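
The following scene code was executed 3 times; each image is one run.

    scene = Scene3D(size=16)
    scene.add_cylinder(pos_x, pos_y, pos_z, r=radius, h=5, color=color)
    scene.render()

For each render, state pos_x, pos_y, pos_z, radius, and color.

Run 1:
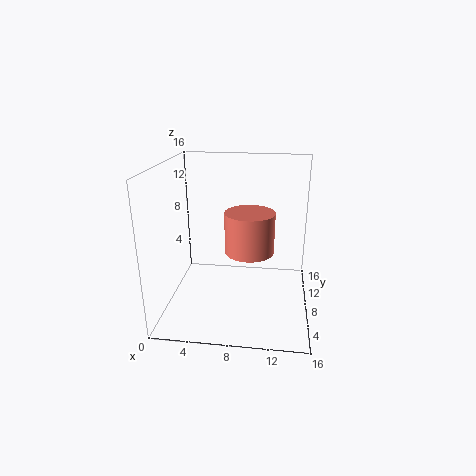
pos_x = 9
pos_y = 11
pos_z = 5
radius = 3
color = 'salmon'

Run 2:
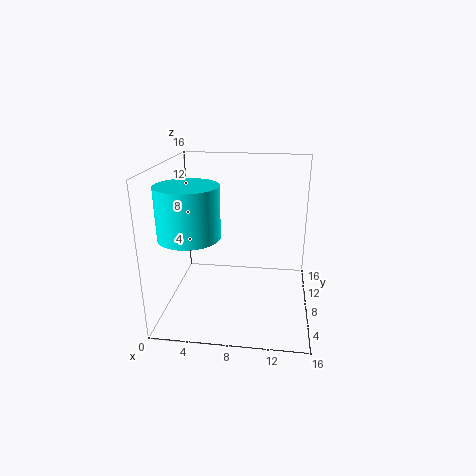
pos_x = 4
pos_y = 3
pos_z = 10
radius = 3
color = 'cyan'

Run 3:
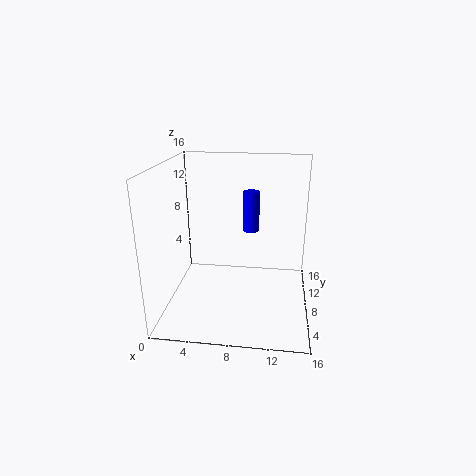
pos_x = 9
pos_y = 13
pos_z = 7
radius = 1
color = 'blue'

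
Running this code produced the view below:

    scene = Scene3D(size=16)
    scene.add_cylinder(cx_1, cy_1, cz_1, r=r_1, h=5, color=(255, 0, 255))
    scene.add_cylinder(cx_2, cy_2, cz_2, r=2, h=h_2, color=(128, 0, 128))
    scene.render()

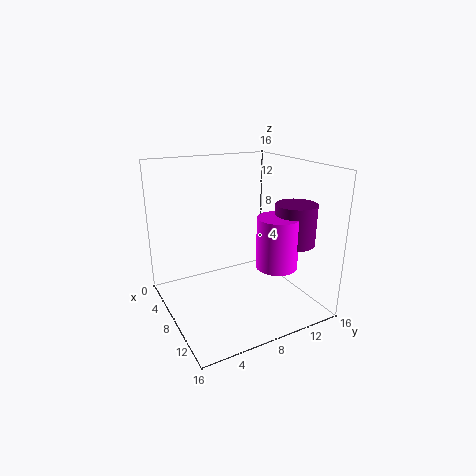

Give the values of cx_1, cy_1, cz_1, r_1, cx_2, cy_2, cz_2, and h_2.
cx_1 = 14, cy_1 = 9, cz_1 = 7, r_1 = 2, cx_2 = 14, cy_2 = 11, cz_2 = 9, h_2 = 4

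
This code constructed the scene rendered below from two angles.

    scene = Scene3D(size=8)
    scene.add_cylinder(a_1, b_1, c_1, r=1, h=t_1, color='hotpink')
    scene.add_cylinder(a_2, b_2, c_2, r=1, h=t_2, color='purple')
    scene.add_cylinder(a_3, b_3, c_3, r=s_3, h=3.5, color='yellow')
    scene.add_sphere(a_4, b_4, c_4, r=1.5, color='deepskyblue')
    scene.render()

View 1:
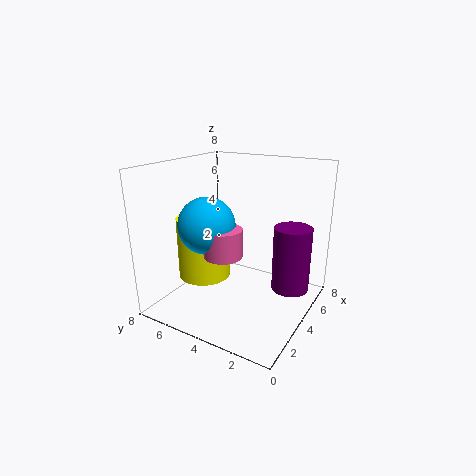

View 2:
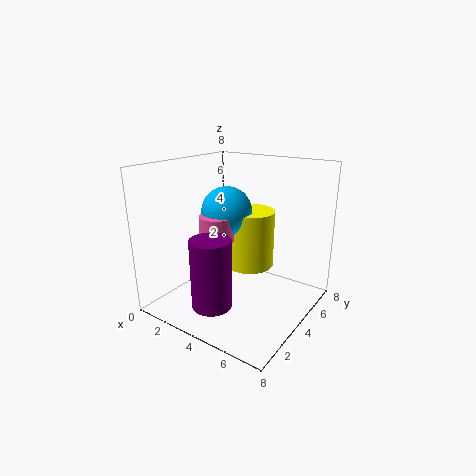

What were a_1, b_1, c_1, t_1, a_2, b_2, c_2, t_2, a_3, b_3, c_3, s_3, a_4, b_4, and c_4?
a_1 = 2.5, b_1 = 4, c_1 = 3.5, t_1 = 1.5, a_2 = 4.5, b_2 = 1, c_2 = 1.5, t_2 = 3.5, a_3 = 3.5, b_3 = 6, c_3 = 1.5, s_3 = 1.5, a_4 = 2.5, b_4 = 5, c_4 = 5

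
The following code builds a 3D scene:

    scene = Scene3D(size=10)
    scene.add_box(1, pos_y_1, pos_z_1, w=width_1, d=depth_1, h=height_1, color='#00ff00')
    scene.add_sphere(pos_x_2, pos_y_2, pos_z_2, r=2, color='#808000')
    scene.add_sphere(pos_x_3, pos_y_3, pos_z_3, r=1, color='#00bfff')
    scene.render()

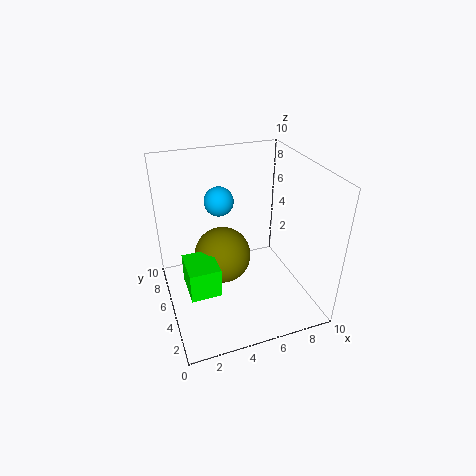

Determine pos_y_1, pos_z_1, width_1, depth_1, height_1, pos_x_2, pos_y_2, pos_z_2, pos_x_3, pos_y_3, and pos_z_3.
pos_y_1 = 2.5, pos_z_1 = 2.5, width_1 = 2, depth_1 = 2.5, height_1 = 2, pos_x_2 = 4, pos_y_2 = 5.5, pos_z_2 = 3.5, pos_x_3 = 4, pos_y_3 = 6, pos_z_3 = 7.5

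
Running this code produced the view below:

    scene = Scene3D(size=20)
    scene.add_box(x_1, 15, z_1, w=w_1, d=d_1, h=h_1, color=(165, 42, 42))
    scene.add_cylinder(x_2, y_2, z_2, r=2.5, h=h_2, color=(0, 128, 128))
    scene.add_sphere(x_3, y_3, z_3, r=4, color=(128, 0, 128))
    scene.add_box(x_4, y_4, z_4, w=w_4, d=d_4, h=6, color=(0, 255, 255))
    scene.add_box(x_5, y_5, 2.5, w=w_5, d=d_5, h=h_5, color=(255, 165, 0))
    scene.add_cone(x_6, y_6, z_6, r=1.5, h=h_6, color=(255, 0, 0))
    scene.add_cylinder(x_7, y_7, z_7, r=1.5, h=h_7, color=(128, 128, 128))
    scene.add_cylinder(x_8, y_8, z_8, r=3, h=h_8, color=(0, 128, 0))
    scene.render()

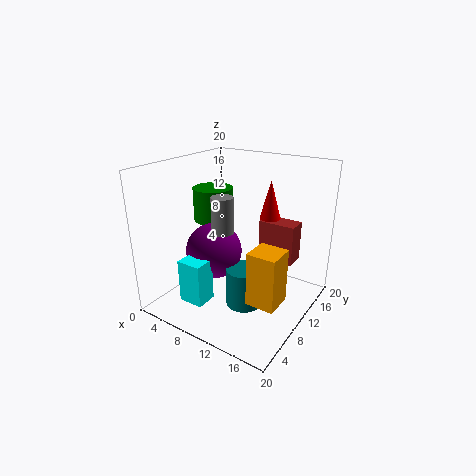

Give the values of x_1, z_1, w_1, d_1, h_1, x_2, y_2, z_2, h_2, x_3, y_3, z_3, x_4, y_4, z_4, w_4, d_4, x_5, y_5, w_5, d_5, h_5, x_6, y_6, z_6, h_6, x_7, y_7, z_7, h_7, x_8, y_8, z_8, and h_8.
x_1 = 10.5
z_1 = 5
w_1 = 5.5
d_1 = 3
h_1 = 6
x_2 = 12
y_2 = 8.5
z_2 = 1
h_2 = 5.5
x_3 = 6.5
y_3 = 9
z_3 = 7.5
x_4 = 5
y_4 = 3
z_4 = 2
w_4 = 3.5
d_4 = 3
x_5 = 13.5
y_5 = 6.5
w_5 = 4
d_5 = 4
h_5 = 7.5
x_6 = 12.5
y_6 = 14.5
z_6 = 12
h_6 = 5.5
x_7 = 8.5
y_7 = 8.5
z_7 = 11
h_7 = 5
x_8 = 3.5
y_8 = 13
z_8 = 10.5
h_8 = 5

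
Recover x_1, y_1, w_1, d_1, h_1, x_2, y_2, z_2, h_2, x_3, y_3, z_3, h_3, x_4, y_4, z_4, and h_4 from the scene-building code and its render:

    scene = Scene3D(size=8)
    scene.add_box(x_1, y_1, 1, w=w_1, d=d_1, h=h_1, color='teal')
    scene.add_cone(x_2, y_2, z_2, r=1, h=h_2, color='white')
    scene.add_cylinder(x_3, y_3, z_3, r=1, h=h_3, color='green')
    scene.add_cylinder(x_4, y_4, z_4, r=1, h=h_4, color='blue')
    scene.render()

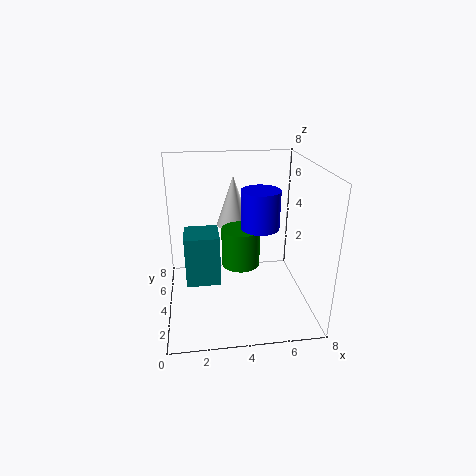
x_1 = 1, y_1 = 4, w_1 = 2, d_1 = 2, h_1 = 3, x_2 = 4, y_2 = 6, z_2 = 4, h_2 = 3, x_3 = 4, y_3 = 3, z_3 = 3, h_3 = 2, x_4 = 5, y_4 = 3, z_4 = 5, h_4 = 2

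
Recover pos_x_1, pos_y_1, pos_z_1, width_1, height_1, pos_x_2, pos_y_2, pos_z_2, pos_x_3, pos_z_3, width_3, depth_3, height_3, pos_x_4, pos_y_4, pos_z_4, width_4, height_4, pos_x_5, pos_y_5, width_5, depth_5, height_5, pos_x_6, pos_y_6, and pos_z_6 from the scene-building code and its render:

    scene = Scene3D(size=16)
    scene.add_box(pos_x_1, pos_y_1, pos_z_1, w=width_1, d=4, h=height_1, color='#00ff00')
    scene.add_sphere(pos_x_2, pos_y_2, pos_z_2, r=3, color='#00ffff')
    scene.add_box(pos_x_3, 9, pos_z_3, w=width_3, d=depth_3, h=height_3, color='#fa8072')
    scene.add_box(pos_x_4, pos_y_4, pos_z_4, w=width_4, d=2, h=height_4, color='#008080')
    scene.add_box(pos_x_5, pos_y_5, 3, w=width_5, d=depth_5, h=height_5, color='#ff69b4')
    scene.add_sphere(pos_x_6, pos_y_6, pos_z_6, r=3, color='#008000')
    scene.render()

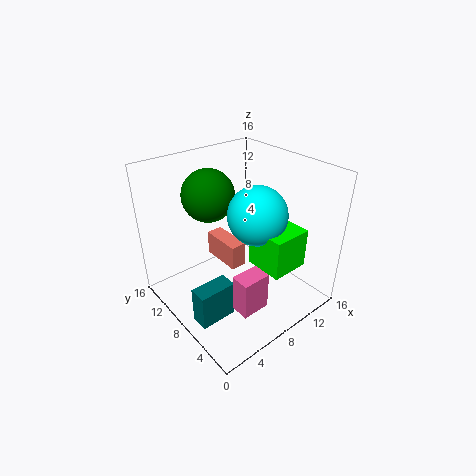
pos_x_1 = 7; pos_y_1 = 1; pos_z_1 = 7; width_1 = 4; height_1 = 4; pos_x_2 = 8; pos_y_2 = 5; pos_z_2 = 12; pos_x_3 = 8; pos_z_3 = 3; width_3 = 2; depth_3 = 5; height_3 = 3; pos_x_4 = 1; pos_y_4 = 5; pos_z_4 = 1; width_4 = 4; height_4 = 4; pos_x_5 = 4; pos_y_5 = 2; width_5 = 3; depth_5 = 2; height_5 = 4; pos_x_6 = 7; pos_y_6 = 12; pos_z_6 = 12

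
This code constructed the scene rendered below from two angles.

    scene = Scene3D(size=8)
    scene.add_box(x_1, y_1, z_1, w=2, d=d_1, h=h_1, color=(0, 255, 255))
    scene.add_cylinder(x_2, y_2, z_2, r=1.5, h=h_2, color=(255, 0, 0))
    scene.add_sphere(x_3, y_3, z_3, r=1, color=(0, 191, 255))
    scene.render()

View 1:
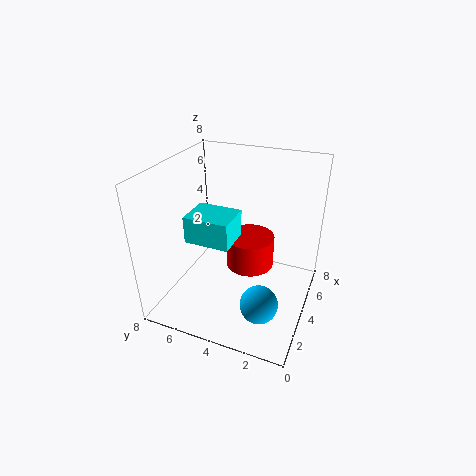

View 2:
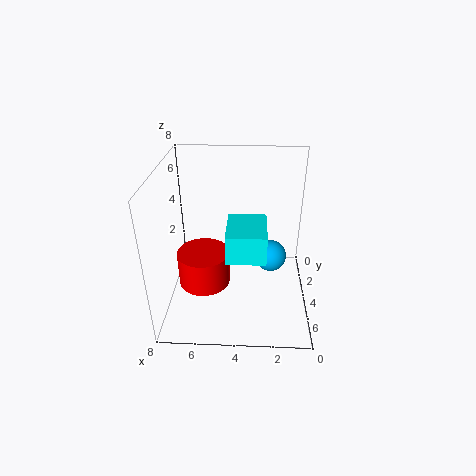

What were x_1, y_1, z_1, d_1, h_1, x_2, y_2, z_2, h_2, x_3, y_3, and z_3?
x_1 = 2.5, y_1 = 4, z_1 = 4, d_1 = 2.5, h_1 = 1.5, x_2 = 6, y_2 = 4, z_2 = 1, h_2 = 2, x_3 = 2, y_3 = 2, z_3 = 1.5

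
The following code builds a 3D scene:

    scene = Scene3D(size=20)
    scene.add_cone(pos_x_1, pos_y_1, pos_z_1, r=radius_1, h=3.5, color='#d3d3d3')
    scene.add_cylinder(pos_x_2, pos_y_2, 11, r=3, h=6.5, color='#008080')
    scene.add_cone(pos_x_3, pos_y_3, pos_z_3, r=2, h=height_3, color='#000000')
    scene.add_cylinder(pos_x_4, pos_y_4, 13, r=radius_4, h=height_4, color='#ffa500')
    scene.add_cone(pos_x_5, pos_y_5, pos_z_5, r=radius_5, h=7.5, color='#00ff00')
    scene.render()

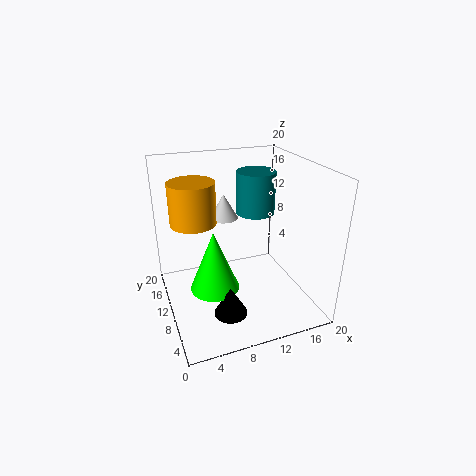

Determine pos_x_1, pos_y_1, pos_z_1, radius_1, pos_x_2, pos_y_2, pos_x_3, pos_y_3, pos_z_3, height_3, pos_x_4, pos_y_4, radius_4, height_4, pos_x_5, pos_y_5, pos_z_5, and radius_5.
pos_x_1 = 9, pos_y_1 = 13, pos_z_1 = 12, radius_1 = 2, pos_x_2 = 15, pos_y_2 = 15.5, pos_x_3 = 6, pos_y_3 = 2, pos_z_3 = 4.5, height_3 = 3.5, pos_x_4 = 4, pos_y_4 = 10.5, radius_4 = 3, height_4 = 5.5, pos_x_5 = 5, pos_y_5 = 5, pos_z_5 = 6.5, radius_5 = 3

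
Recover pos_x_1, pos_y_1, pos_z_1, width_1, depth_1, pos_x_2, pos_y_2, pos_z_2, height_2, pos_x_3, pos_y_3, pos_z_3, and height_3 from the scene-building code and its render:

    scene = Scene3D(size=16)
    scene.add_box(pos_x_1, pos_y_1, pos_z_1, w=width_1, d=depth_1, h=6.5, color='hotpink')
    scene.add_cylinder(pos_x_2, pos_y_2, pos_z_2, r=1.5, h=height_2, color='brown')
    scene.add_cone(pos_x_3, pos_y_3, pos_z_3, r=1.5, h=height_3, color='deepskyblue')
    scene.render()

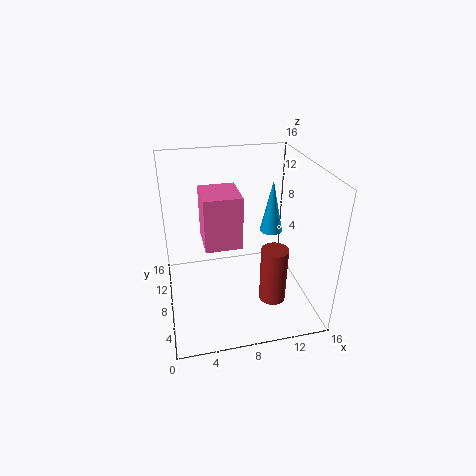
pos_x_1 = 4.5
pos_y_1 = 9.5
pos_z_1 = 5.5
width_1 = 4.5
depth_1 = 5
pos_x_2 = 11.5
pos_y_2 = 5.5
pos_z_2 = 1
height_2 = 6.5
pos_x_3 = 14
pos_y_3 = 14
pos_z_3 = 5
height_3 = 7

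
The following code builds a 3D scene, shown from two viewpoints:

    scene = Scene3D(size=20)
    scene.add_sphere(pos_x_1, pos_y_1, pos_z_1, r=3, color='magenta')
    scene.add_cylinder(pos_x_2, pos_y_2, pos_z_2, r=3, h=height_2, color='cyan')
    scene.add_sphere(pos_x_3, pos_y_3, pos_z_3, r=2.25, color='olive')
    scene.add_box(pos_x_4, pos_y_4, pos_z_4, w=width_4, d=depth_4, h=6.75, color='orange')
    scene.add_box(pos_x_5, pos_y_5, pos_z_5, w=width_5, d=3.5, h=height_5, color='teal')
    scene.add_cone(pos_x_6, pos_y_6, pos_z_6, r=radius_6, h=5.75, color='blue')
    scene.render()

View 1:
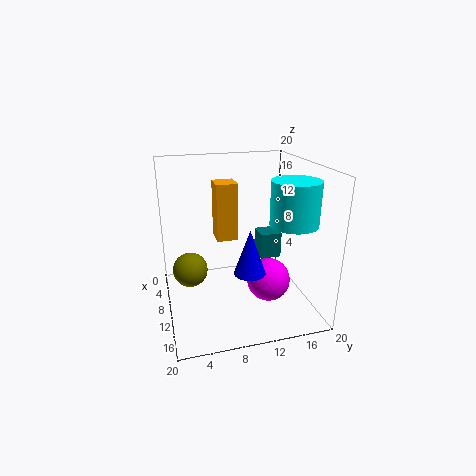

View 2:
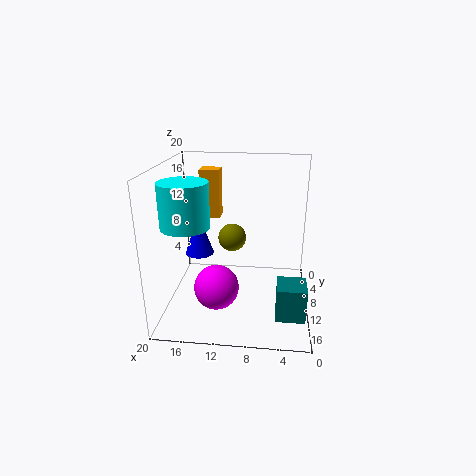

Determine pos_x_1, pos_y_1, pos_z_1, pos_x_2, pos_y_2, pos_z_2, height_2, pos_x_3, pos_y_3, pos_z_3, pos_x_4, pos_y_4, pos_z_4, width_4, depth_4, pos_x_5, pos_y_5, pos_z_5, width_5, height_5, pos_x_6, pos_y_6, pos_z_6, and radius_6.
pos_x_1 = 12.5
pos_y_1 = 13.75
pos_z_1 = 4.25
pos_x_2 = 15.75
pos_y_2 = 15.5
pos_z_2 = 13.5
height_2 = 5.5
pos_x_3 = 11.75
pos_y_3 = 3
pos_z_3 = 7
pos_x_4 = 12.75
pos_y_4 = 6
pos_z_4 = 12.25
width_4 = 2.75
depth_4 = 2.5
pos_x_5 = 1
pos_y_5 = 15.5
pos_z_5 = 3.25
width_5 = 3.5
height_5 = 4.25
pos_x_6 = 15.5
pos_y_6 = 10
pos_z_6 = 7.5
radius_6 = 2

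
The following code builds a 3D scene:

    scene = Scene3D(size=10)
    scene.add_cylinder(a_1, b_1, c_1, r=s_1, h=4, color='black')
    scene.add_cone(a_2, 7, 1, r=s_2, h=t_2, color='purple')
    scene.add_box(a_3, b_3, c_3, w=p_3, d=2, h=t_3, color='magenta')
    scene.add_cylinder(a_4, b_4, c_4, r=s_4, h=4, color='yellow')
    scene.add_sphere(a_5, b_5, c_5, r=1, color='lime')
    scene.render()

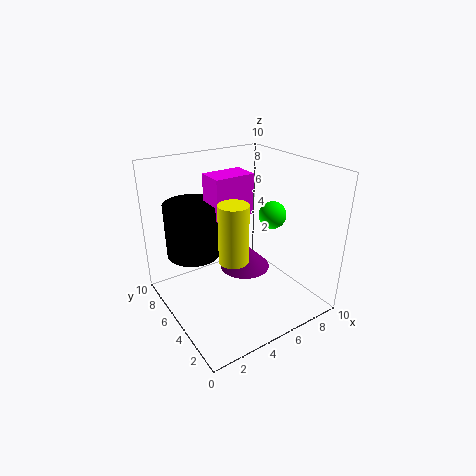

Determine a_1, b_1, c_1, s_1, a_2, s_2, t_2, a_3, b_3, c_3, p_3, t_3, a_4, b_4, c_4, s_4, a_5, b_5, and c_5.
a_1 = 3, b_1 = 8, c_1 = 3, s_1 = 2, a_2 = 7, s_2 = 2, t_2 = 2, a_3 = 4, b_3 = 6, c_3 = 6, p_3 = 3, t_3 = 3, a_4 = 4, b_4 = 4, c_4 = 4, s_4 = 1, a_5 = 8, b_5 = 5, c_5 = 6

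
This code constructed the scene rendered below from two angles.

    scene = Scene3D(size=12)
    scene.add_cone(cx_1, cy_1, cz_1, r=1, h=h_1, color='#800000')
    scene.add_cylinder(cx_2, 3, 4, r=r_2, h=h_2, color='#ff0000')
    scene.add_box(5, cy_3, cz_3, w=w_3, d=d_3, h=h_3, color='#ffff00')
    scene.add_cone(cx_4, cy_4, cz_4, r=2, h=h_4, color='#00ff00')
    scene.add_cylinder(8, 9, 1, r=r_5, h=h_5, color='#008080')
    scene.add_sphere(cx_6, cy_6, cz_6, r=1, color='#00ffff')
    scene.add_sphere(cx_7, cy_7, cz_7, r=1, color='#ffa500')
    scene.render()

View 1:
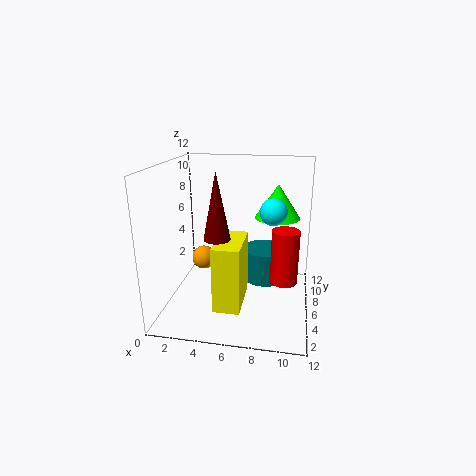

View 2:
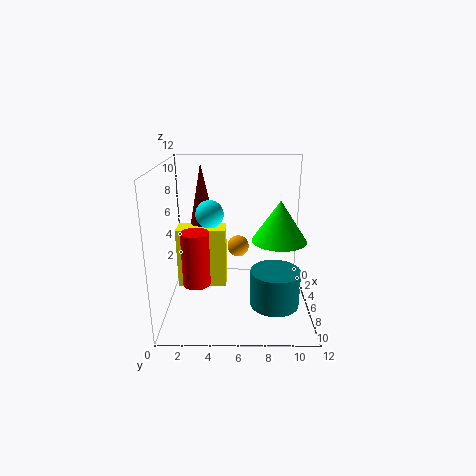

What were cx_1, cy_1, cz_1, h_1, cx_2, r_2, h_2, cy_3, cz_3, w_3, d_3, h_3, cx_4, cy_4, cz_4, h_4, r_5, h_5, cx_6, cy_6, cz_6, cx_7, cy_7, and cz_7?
cx_1 = 5, cy_1 = 3, cz_1 = 7, h_1 = 5, cx_2 = 10, r_2 = 1, h_2 = 4, cy_3 = 1, cz_3 = 2, w_3 = 2, d_3 = 4, h_3 = 5, cx_4 = 9, cy_4 = 9, cz_4 = 7, h_4 = 3, r_5 = 2, h_5 = 3, cx_6 = 9, cy_6 = 4, cz_6 = 9, cx_7 = 3, cy_7 = 6, cz_7 = 4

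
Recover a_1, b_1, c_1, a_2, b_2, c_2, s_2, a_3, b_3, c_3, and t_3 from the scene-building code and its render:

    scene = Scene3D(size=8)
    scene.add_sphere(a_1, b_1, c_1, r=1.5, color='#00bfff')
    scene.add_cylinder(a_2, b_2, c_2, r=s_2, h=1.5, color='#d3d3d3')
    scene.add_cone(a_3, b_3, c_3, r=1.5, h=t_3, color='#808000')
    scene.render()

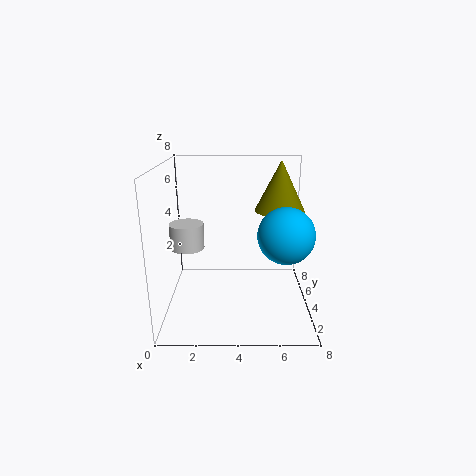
a_1 = 6.5; b_1 = 3; c_1 = 4.5; a_2 = 1; b_2 = 5; c_2 = 3; s_2 = 1; a_3 = 6.5; b_3 = 6; c_3 = 5; t_3 = 3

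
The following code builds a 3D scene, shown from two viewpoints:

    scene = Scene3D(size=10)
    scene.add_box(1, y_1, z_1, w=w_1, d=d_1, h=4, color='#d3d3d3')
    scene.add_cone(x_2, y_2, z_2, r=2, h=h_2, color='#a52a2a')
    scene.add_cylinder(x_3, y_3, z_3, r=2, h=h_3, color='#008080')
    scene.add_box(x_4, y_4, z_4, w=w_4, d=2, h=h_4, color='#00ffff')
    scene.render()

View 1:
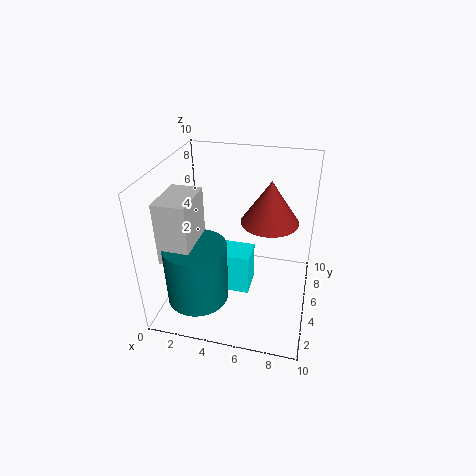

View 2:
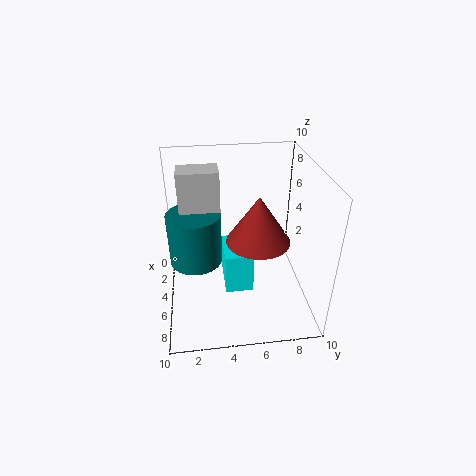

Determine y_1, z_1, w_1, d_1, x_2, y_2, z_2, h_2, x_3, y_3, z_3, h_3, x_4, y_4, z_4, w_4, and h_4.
y_1 = 1
z_1 = 5
w_1 = 2
d_1 = 3
x_2 = 7
y_2 = 6
z_2 = 6
h_2 = 3
x_3 = 3
y_3 = 2
z_3 = 2
h_3 = 4
x_4 = 3
y_4 = 4
z_4 = 1
w_4 = 3
h_4 = 3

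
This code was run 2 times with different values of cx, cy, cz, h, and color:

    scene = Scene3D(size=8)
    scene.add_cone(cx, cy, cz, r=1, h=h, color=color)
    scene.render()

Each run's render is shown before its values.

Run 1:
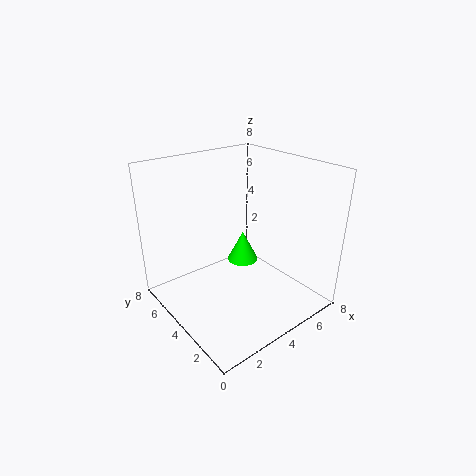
cx = 6
cy = 6
cz = 1
h = 2
color = 'lime'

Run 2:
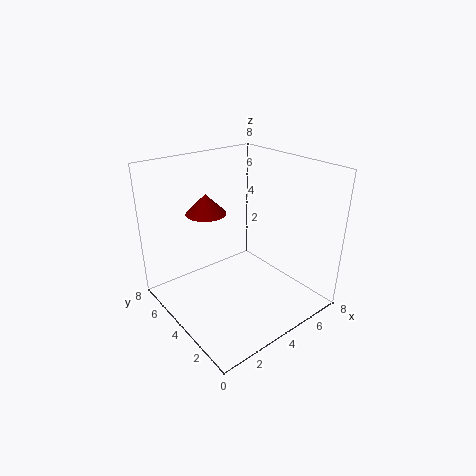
cx = 2
cy = 4
cz = 6
h = 1
color = 'maroon'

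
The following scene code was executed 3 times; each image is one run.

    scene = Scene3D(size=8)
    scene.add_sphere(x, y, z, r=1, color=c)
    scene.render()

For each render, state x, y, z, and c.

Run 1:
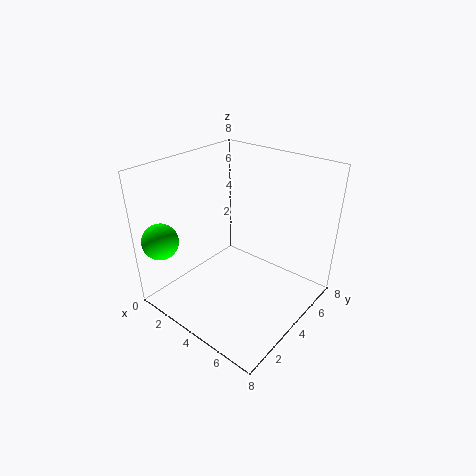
x = 1, y = 1, z = 4, c = 'lime'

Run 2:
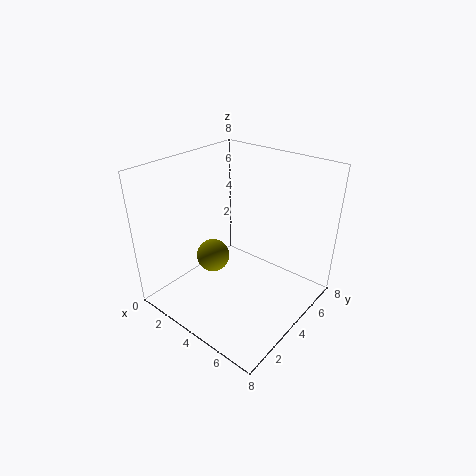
x = 2, y = 4, z = 2, c = 'olive'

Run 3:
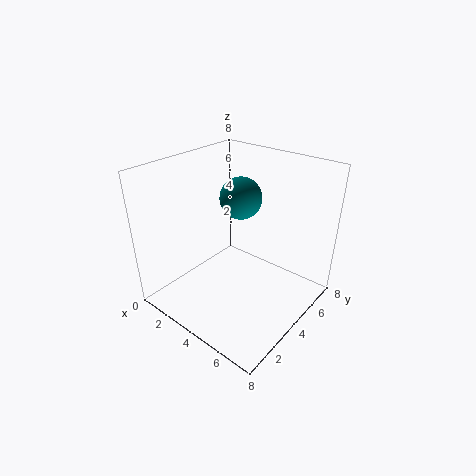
x = 5, y = 3, z = 7, c = 'teal'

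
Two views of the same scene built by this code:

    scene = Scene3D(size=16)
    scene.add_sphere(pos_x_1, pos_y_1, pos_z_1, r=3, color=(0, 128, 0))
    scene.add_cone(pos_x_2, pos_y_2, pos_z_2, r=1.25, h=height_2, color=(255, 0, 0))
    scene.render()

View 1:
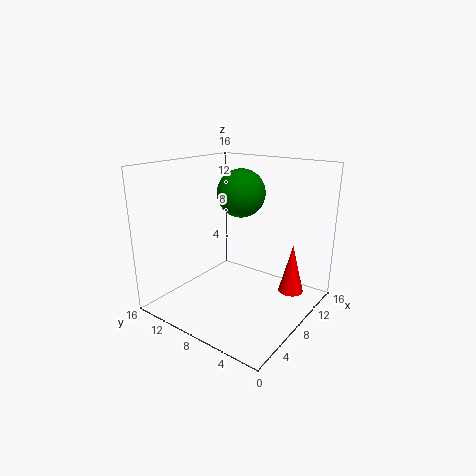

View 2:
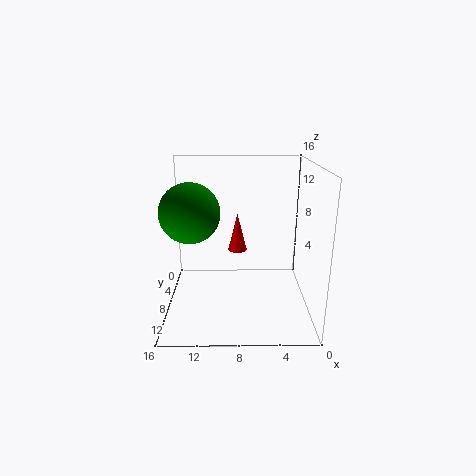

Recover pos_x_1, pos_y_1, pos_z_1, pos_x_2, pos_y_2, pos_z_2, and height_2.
pos_x_1 = 12.75; pos_y_1 = 11; pos_z_1 = 11.75; pos_x_2 = 8; pos_y_2 = 1.25; pos_z_2 = 3.75; height_2 = 5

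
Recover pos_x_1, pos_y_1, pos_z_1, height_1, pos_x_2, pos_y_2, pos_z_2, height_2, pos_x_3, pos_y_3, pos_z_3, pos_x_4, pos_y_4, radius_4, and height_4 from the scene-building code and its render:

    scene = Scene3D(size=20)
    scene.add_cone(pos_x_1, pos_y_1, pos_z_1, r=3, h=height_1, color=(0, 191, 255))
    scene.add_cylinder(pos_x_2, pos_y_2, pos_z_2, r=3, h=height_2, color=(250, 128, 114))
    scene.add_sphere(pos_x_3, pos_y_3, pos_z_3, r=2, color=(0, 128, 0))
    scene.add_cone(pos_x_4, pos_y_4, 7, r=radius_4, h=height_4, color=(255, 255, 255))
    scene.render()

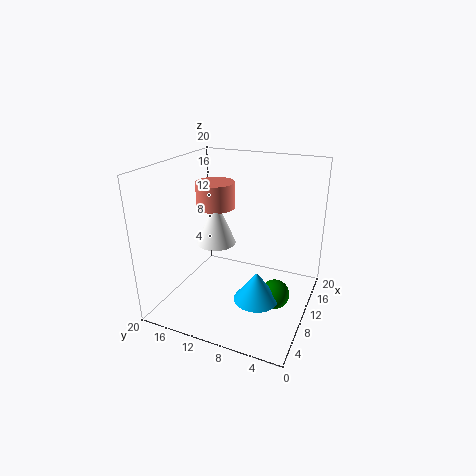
pos_x_1 = 7
pos_y_1 = 6
pos_z_1 = 3
height_1 = 4
pos_x_2 = 15
pos_y_2 = 16
pos_z_2 = 12
height_2 = 4
pos_x_3 = 9
pos_y_3 = 4
pos_z_3 = 3
pos_x_4 = 13
pos_y_4 = 15
radius_4 = 3
height_4 = 7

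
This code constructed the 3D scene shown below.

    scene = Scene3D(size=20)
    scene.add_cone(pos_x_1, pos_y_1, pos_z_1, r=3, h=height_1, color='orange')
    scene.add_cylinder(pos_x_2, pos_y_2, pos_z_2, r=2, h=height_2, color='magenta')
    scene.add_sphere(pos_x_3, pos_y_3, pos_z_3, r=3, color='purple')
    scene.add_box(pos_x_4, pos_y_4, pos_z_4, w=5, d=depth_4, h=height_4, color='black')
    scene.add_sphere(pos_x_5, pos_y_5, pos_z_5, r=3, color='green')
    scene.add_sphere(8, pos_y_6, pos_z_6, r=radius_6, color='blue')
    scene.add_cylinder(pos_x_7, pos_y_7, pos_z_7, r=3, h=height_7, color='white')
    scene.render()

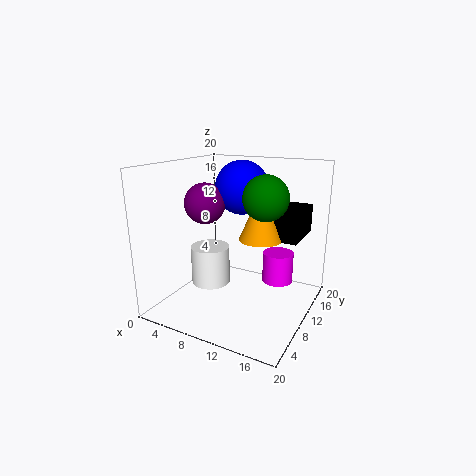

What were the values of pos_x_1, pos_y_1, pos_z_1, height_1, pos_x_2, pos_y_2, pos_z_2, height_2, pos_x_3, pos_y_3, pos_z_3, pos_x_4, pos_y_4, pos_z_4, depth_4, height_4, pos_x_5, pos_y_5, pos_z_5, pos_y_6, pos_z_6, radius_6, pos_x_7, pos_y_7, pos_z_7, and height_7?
pos_x_1 = 13
pos_y_1 = 11
pos_z_1 = 10
height_1 = 7
pos_x_2 = 16
pos_y_2 = 10
pos_z_2 = 5
height_2 = 4
pos_x_3 = 4
pos_y_3 = 11
pos_z_3 = 14
pos_x_4 = 13
pos_y_4 = 11
pos_z_4 = 10
depth_4 = 7
height_4 = 4
pos_x_5 = 14
pos_y_5 = 10
pos_z_5 = 16
pos_y_6 = 15
pos_z_6 = 16
radius_6 = 4
pos_x_7 = 4
pos_y_7 = 12
pos_z_7 = 1
height_7 = 6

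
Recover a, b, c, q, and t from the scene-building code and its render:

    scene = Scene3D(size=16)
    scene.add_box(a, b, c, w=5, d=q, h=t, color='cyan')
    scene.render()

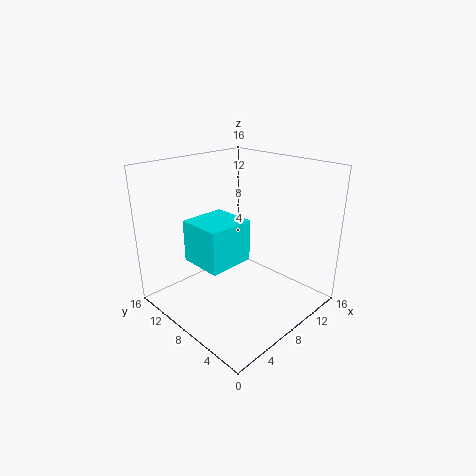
a = 2.75
b = 6
c = 6.25
q = 4.75
t = 4.5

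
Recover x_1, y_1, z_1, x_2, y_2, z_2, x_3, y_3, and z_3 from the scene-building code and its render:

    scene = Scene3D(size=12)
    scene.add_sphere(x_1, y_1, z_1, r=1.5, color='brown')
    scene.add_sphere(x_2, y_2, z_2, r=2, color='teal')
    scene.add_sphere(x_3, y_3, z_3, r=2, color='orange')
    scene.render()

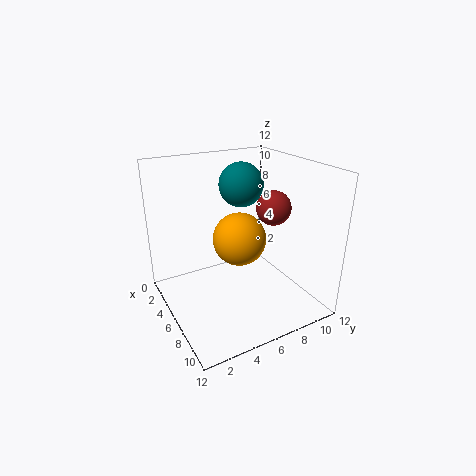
x_1 = 6, y_1 = 9.5, z_1 = 8, x_2 = 3, y_2 = 8, z_2 = 9.5, x_3 = 8, y_3 = 5, z_3 = 7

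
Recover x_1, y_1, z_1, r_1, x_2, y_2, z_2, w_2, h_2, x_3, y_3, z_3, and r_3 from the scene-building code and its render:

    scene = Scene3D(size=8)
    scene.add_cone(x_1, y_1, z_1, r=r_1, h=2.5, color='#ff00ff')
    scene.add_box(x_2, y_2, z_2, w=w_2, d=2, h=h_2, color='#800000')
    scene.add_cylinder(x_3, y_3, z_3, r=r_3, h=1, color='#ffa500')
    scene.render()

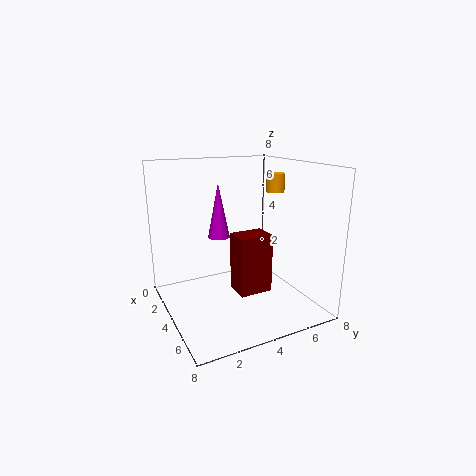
x_1 = 6, y_1 = 2, z_1 = 5, r_1 = 0.5, x_2 = 3, y_2 = 4, z_2 = 0.5, w_2 = 1.5, h_2 = 3.5, x_3 = 4.5, y_3 = 6, z_3 = 6.5, r_3 = 0.5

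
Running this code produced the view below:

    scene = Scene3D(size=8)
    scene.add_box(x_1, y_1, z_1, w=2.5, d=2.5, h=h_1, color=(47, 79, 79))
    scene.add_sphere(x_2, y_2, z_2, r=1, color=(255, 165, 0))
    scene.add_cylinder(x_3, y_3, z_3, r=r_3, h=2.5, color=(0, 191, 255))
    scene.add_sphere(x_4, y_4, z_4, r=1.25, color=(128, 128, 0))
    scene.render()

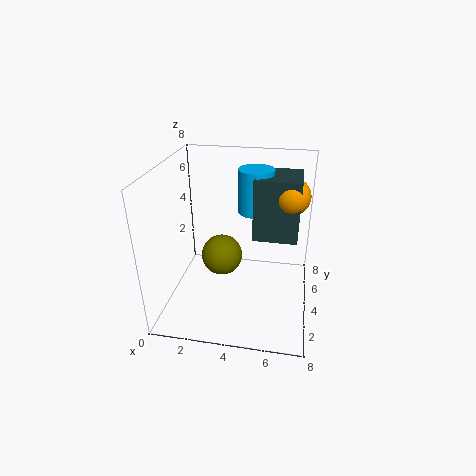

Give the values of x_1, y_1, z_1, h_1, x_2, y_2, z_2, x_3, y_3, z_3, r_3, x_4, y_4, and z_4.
x_1 = 4.75, y_1 = 4.25, z_1 = 3.75, h_1 = 3.5, x_2 = 6.75, y_2 = 5, z_2 = 6.25, x_3 = 4.75, y_3 = 5.5, z_3 = 5, r_3 = 1, x_4 = 2.75, y_4 = 5.25, z_4 = 2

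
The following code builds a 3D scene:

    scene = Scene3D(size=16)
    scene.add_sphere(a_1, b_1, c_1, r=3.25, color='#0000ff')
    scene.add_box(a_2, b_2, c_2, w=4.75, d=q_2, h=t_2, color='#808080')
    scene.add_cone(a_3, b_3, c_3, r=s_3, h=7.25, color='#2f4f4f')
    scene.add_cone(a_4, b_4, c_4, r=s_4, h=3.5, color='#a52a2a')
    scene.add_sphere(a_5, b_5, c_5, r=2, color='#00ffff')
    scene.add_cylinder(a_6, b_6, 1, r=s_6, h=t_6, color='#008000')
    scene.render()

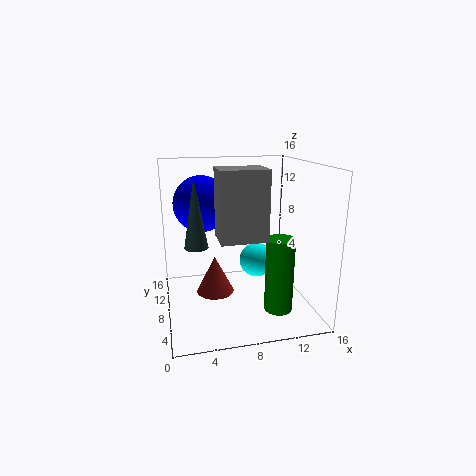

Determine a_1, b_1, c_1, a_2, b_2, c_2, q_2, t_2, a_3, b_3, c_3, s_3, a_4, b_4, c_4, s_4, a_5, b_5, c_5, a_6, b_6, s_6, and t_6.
a_1 = 4.5; b_1 = 11.5; c_1 = 11.25; a_2 = 5.25; b_2 = 3.25; c_2 = 9; q_2 = 3.5; t_2 = 7; a_3 = 3.25; b_3 = 6.75; c_3 = 7.75; s_3 = 1.25; a_4 = 4.5; b_4 = 2.75; c_4 = 4.75; s_4 = 1.75; a_5 = 10.5; b_5 = 9; c_5 = 4.75; a_6 = 11.5; b_6 = 4; s_6 = 1.5; t_6 = 8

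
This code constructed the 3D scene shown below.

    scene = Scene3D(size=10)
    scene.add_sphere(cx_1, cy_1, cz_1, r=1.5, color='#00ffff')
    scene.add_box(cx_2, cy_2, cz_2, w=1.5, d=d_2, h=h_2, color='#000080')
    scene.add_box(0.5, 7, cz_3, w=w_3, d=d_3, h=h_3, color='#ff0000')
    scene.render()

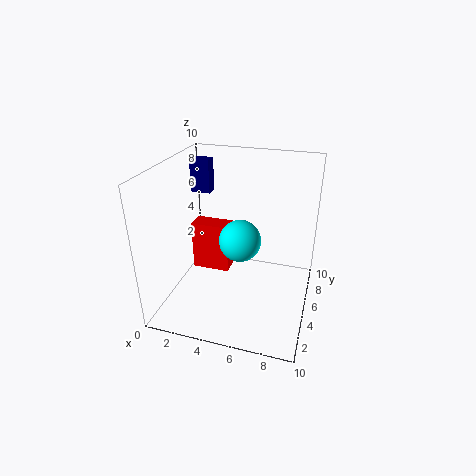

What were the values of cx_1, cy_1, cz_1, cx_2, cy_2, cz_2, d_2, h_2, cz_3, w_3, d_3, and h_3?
cx_1 = 5
cy_1 = 5.5
cz_1 = 4.5
cx_2 = 0.5
cy_2 = 7.5
cz_2 = 7
d_2 = 1
h_2 = 2.5
cz_3 = 0.5
w_3 = 3
d_3 = 1.5
h_3 = 4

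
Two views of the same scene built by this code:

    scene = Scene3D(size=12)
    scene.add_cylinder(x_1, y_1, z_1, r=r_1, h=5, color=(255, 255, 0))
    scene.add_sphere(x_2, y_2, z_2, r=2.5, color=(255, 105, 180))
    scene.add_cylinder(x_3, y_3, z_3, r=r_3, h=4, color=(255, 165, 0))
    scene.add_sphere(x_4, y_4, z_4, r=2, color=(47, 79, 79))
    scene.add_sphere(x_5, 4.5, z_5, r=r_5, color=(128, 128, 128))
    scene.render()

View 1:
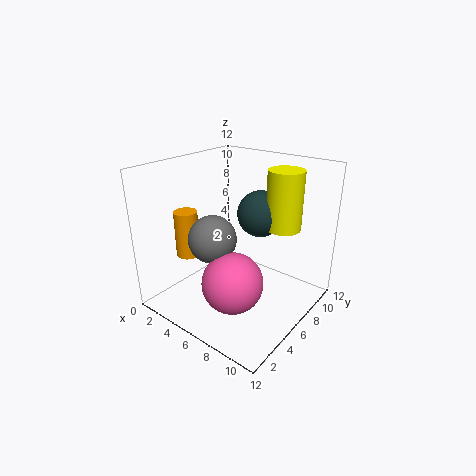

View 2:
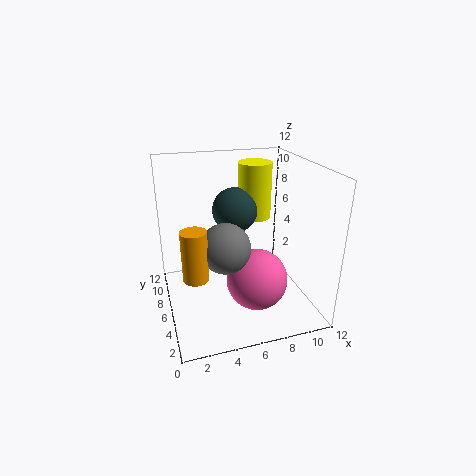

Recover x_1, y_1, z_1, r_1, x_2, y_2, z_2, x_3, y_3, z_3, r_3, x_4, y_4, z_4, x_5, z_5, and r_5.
x_1 = 8.5; y_1 = 9; z_1 = 6.5; r_1 = 1.5; x_2 = 7; y_2 = 4; z_2 = 3; x_3 = 2; y_3 = 4; z_3 = 4; r_3 = 1; x_4 = 6.5; y_4 = 8.5; z_4 = 7.5; x_5 = 4.5; z_5 = 6; r_5 = 2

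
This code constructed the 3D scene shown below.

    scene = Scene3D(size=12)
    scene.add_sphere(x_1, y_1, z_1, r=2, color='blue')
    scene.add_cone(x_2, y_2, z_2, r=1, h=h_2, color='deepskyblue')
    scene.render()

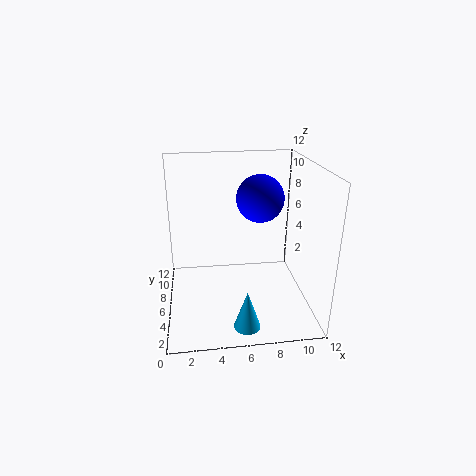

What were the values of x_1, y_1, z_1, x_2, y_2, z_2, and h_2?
x_1 = 8
y_1 = 7
z_1 = 9
x_2 = 6
y_2 = 1
z_2 = 1
h_2 = 3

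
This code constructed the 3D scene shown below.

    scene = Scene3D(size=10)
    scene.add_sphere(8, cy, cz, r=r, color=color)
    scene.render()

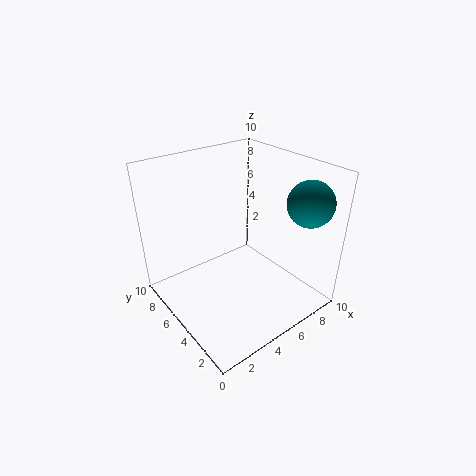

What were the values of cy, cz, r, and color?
cy = 1.5; cz = 8; r = 1.5; color = 'teal'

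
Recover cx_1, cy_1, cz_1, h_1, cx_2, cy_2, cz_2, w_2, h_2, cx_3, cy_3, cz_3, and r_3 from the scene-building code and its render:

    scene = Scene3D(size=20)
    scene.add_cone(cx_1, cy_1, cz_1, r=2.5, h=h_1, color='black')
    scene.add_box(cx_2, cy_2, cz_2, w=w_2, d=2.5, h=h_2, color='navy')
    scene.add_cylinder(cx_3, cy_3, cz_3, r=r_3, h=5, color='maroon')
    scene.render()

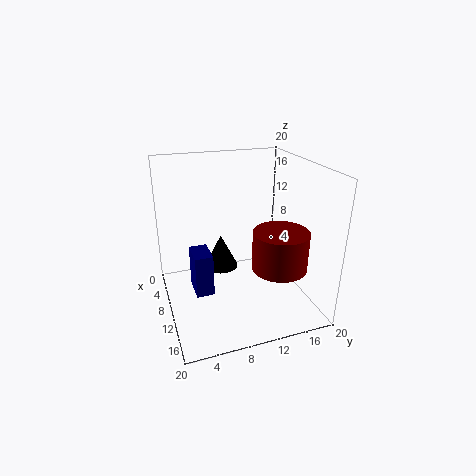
cx_1 = 6.5; cy_1 = 8.5; cz_1 = 4; h_1 = 5; cx_2 = 7.5; cy_2 = 3.5; cz_2 = 2.5; w_2 = 4; h_2 = 6; cx_3 = 16; cy_3 = 13.5; cz_3 = 8; r_3 = 3.5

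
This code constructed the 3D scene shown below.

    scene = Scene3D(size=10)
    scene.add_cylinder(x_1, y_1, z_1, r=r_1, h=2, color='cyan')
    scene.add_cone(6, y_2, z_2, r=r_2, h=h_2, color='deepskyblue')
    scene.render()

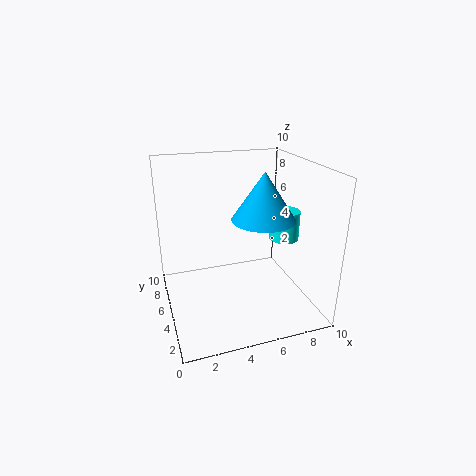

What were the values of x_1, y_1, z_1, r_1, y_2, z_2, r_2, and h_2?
x_1 = 8, y_1 = 4, z_1 = 5, r_1 = 1, y_2 = 3, z_2 = 7, r_2 = 2, h_2 = 3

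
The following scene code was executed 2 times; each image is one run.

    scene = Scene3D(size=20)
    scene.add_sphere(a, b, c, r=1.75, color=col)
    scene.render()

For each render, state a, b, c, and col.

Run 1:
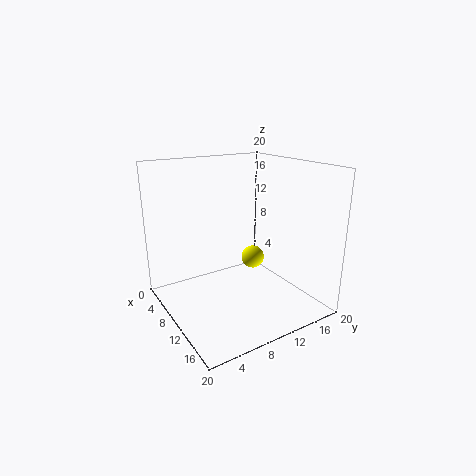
a = 7.25; b = 14.5; c = 5; col = 'yellow'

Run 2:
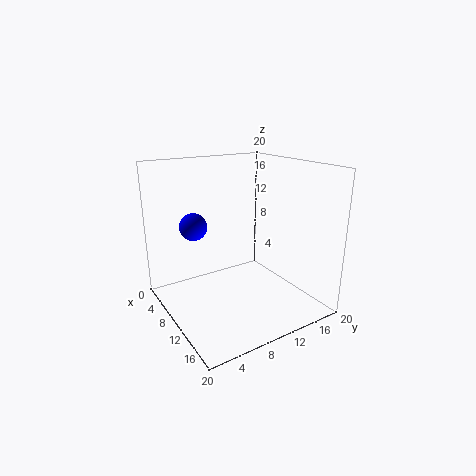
a = 9.75; b = 3.5; c = 12.75; col = 'blue'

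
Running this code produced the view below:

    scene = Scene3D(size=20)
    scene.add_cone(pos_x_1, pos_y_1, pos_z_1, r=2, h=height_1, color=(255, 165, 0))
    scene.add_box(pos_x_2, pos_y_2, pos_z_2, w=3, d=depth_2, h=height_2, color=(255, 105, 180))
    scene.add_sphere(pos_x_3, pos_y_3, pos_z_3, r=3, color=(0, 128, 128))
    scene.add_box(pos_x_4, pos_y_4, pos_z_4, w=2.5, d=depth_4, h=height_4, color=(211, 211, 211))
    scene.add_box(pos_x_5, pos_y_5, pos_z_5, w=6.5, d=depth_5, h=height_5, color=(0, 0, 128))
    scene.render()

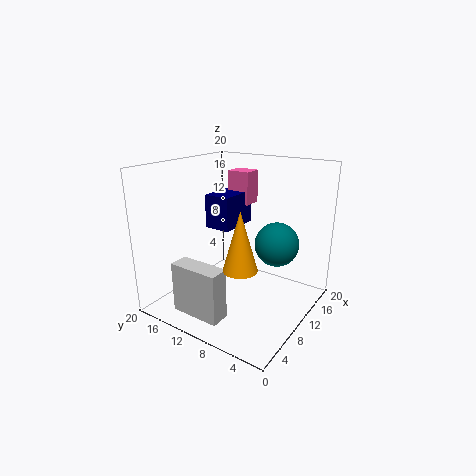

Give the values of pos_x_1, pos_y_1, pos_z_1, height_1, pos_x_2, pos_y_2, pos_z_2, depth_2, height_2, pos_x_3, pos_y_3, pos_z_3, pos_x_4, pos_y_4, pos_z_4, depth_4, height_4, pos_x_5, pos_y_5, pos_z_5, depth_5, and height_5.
pos_x_1 = 3, pos_y_1 = 5, pos_z_1 = 9.5, height_1 = 7, pos_x_2 = 15.5, pos_y_2 = 12, pos_z_2 = 13, depth_2 = 3.5, height_2 = 5, pos_x_3 = 12, pos_y_3 = 5, pos_z_3 = 9.5, pos_x_4 = 0.5, pos_y_4 = 7, pos_z_4 = 2.5, depth_4 = 6.5, height_4 = 6.5, pos_x_5 = 11, pos_y_5 = 12.5, pos_z_5 = 10, depth_5 = 4, height_5 = 5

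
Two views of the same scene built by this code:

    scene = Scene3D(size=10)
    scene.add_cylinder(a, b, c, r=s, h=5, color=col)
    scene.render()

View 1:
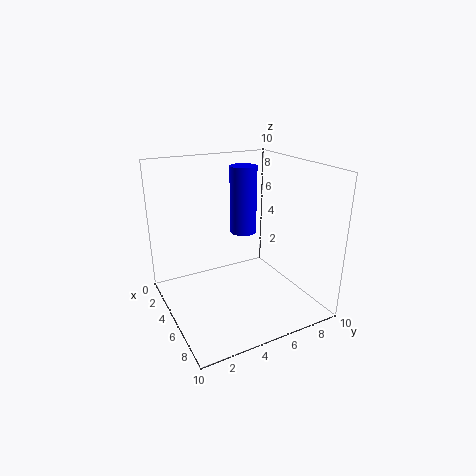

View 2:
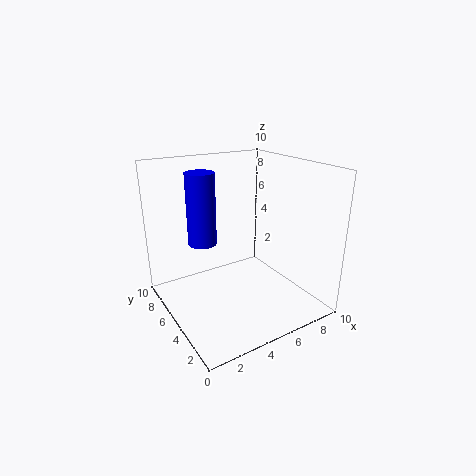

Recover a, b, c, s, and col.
a = 3, b = 6.5, c = 4.5, s = 1, col = 'blue'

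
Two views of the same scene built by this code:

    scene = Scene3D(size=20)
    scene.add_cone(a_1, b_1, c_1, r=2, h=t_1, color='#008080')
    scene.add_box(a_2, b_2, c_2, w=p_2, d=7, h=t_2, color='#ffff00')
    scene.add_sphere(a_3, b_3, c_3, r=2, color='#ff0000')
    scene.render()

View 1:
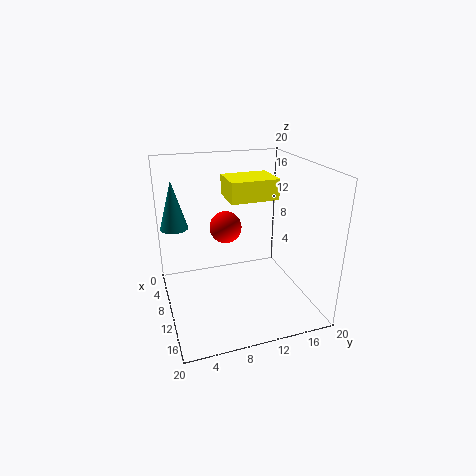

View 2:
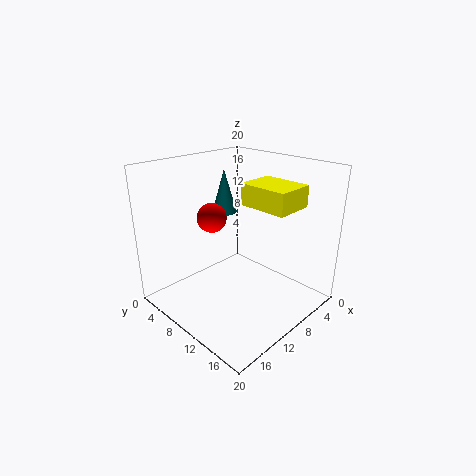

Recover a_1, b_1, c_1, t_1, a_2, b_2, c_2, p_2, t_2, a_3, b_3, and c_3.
a_1 = 5
b_1 = 2
c_1 = 10.5
t_1 = 7
a_2 = 3.5
b_2 = 9.5
c_2 = 14.5
p_2 = 5.5
t_2 = 3
a_3 = 12.5
b_3 = 7.5
c_3 = 13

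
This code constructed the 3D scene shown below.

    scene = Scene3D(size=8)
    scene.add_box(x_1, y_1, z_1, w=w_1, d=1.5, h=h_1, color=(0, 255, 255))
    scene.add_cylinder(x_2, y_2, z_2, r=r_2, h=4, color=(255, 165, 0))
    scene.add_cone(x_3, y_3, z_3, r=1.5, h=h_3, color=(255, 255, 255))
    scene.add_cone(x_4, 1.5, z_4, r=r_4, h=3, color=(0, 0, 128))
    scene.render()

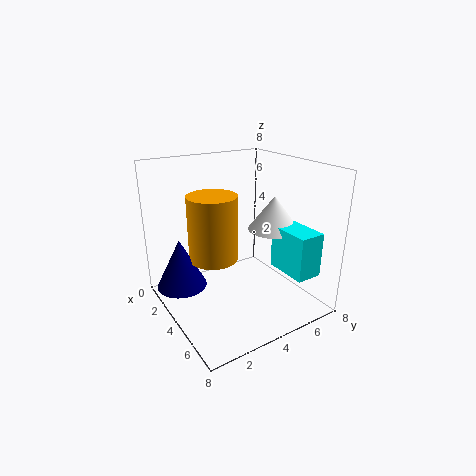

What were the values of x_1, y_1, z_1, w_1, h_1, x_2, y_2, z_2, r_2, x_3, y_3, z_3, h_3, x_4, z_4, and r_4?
x_1 = 4.5, y_1 = 6, z_1 = 2, w_1 = 2.5, h_1 = 2.5, x_2 = 2, y_2 = 3.5, z_2 = 2, r_2 = 1.5, x_3 = 4, y_3 = 6.5, z_3 = 4, h_3 = 2, x_4 = 1.5, z_4 = 0.5, r_4 = 1.5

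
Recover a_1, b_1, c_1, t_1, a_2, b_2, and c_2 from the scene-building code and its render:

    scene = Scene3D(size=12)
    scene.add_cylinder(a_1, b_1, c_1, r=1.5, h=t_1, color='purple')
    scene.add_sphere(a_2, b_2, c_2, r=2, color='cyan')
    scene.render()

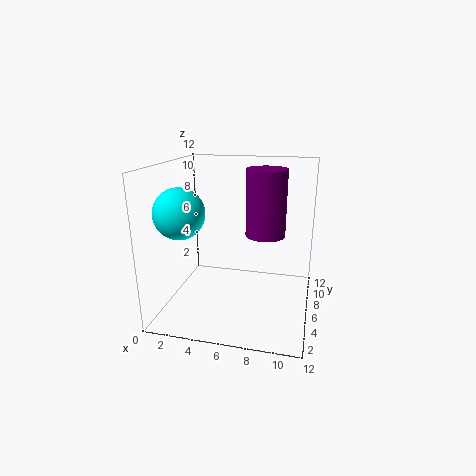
a_1 = 8.5; b_1 = 4.5; c_1 = 7; t_1 = 5; a_2 = 2; b_2 = 3.5; c_2 = 8.5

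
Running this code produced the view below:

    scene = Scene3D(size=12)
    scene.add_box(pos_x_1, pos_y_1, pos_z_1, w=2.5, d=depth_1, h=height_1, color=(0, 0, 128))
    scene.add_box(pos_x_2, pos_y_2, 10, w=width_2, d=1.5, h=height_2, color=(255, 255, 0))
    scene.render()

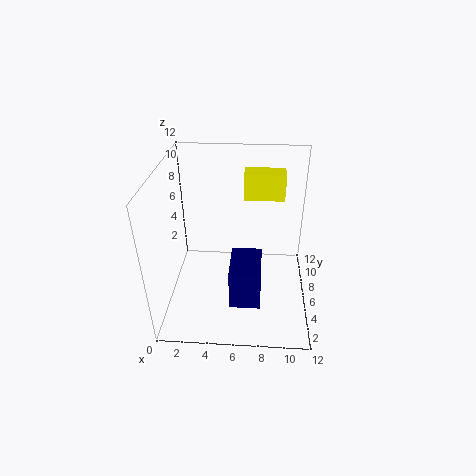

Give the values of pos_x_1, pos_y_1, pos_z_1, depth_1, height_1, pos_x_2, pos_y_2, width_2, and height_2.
pos_x_1 = 5.5
pos_y_1 = 2.5
pos_z_1 = 1.5
depth_1 = 3.5
height_1 = 3.5
pos_x_2 = 6.5
pos_y_2 = 5
width_2 = 3
height_2 = 2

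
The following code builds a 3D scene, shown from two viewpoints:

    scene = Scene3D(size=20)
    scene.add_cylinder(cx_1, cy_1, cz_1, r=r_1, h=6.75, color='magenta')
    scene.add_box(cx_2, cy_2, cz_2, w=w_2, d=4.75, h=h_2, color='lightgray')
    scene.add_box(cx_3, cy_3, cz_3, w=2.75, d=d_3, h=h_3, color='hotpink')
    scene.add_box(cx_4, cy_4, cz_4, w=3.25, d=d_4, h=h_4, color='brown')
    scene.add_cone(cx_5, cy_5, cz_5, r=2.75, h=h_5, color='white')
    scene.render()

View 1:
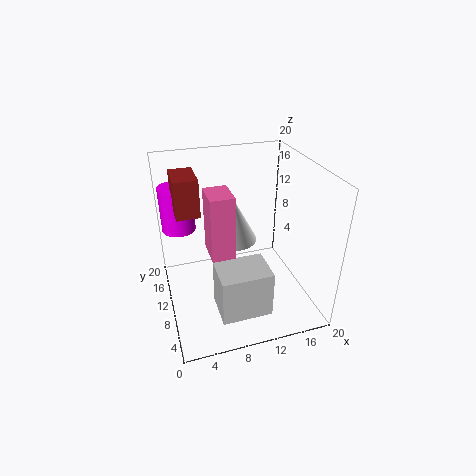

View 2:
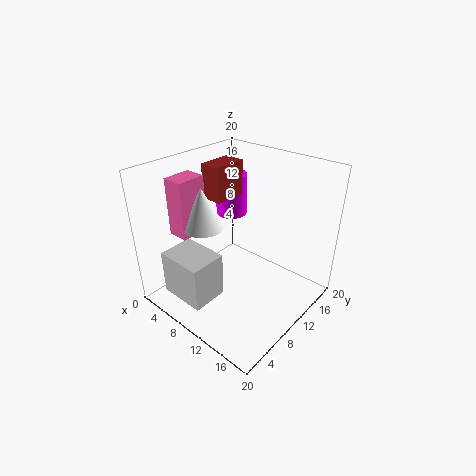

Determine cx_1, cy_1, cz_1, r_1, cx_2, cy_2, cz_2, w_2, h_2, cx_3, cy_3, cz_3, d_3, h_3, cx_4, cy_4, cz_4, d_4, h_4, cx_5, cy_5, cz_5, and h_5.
cx_1 = 2.75; cy_1 = 16.75; cz_1 = 9; r_1 = 2.5; cx_2 = 5.25; cy_2 = 0.5; cz_2 = 4.25; w_2 = 6.25; h_2 = 6; cx_3 = 4.75; cy_3 = 2.75; cz_3 = 12; d_3 = 3.75; h_3 = 7.5; cx_4 = 2; cy_4 = 11.25; cz_4 = 13.25; d_4 = 5.25; h_4 = 5.25; cx_5 = 8; cy_5 = 5.5; cz_5 = 13; h_5 = 5.25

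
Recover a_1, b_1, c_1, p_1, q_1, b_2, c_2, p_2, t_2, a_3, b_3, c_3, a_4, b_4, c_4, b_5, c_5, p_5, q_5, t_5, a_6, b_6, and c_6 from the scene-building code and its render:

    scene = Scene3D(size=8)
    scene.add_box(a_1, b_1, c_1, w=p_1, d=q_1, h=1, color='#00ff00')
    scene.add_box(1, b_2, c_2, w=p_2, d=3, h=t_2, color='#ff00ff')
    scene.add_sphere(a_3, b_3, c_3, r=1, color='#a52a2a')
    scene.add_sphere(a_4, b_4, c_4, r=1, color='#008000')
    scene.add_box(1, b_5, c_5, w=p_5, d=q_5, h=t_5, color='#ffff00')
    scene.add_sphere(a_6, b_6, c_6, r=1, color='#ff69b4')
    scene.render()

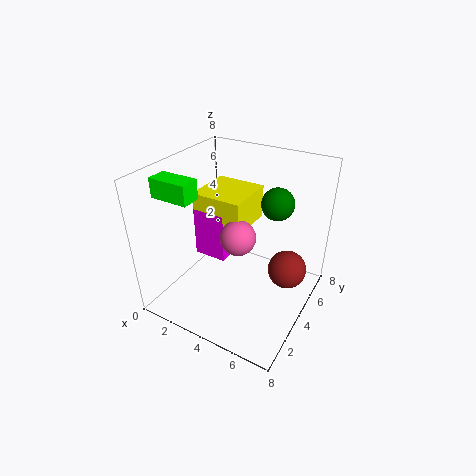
a_1 = 1, b_1 = 1, c_1 = 7, p_1 = 2, q_1 = 1, b_2 = 4, c_2 = 2, p_2 = 2, t_2 = 3, a_3 = 7, b_3 = 4, c_3 = 3, a_4 = 5, b_4 = 7, c_4 = 5, b_5 = 4, c_5 = 4, p_5 = 3, q_5 = 3, t_5 = 2, a_6 = 4, b_6 = 4, c_6 = 4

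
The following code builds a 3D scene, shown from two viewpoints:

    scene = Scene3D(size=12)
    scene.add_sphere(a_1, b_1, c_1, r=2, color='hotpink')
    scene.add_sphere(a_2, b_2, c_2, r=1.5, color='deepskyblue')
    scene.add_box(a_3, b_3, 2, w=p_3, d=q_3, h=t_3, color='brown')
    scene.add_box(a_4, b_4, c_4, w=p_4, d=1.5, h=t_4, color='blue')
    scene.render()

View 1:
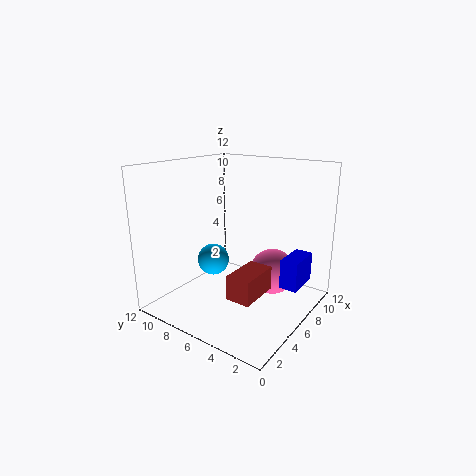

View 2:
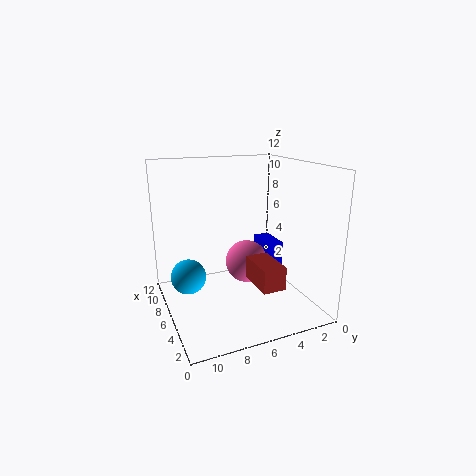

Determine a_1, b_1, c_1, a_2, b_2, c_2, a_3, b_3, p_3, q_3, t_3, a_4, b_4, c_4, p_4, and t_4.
a_1 = 8.5
b_1 = 4
c_1 = 2.5
a_2 = 7.5
b_2 = 10
c_2 = 2.5
a_3 = 3
b_3 = 3
p_3 = 3.5
q_3 = 2
t_3 = 2
a_4 = 7
b_4 = 1
c_4 = 2
p_4 = 3
t_4 = 2.5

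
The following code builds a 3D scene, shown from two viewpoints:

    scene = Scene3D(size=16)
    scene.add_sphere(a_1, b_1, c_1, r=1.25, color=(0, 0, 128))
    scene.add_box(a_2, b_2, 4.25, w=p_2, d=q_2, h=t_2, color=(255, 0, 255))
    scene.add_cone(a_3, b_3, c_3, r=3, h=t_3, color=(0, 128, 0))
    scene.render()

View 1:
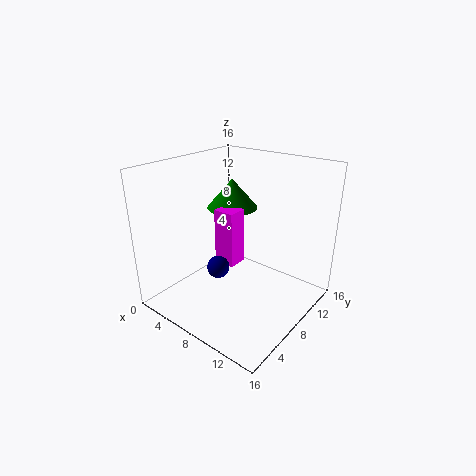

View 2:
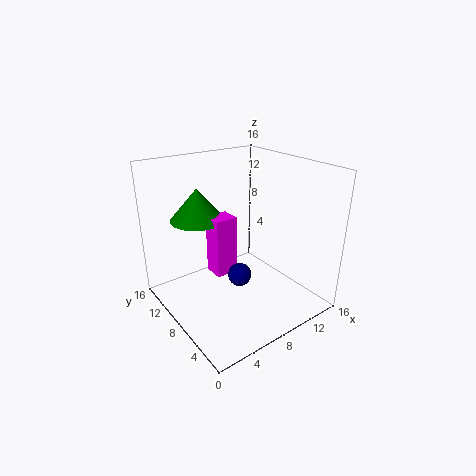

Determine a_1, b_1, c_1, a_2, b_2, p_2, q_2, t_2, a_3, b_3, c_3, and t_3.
a_1 = 6.75
b_1 = 6
c_1 = 4.75
a_2 = 5
b_2 = 7.5
p_2 = 2.5
q_2 = 2.25
t_2 = 6.5
a_3 = 4.75
b_3 = 11
c_3 = 10
t_3 = 3.5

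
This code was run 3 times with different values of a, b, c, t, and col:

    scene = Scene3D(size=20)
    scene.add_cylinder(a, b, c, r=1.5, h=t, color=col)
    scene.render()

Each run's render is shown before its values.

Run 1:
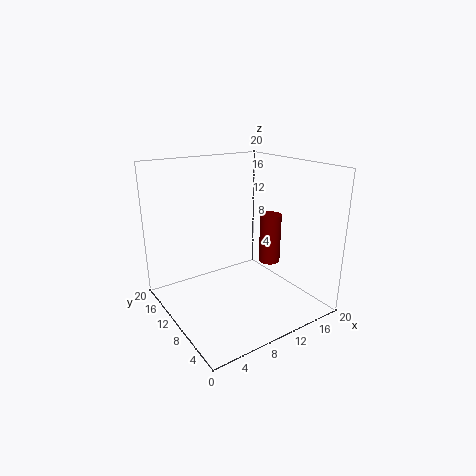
a = 14.5; b = 8.5; c = 6; t = 7; col = 'maroon'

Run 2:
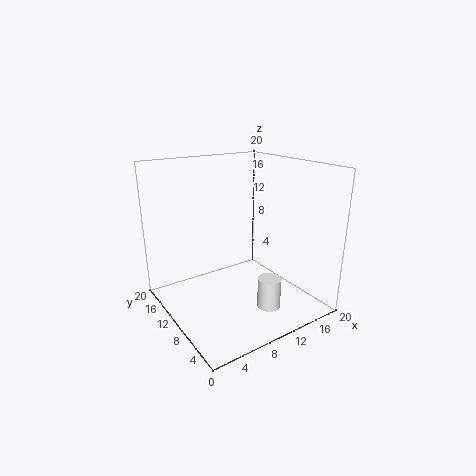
a = 10.5; b = 3.5; c = 2.5; t = 4; col = 'white'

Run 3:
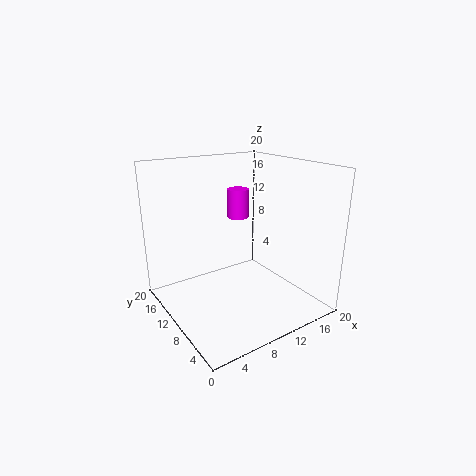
a = 11; b = 11.5; c = 12.5; t = 4; col = 'magenta'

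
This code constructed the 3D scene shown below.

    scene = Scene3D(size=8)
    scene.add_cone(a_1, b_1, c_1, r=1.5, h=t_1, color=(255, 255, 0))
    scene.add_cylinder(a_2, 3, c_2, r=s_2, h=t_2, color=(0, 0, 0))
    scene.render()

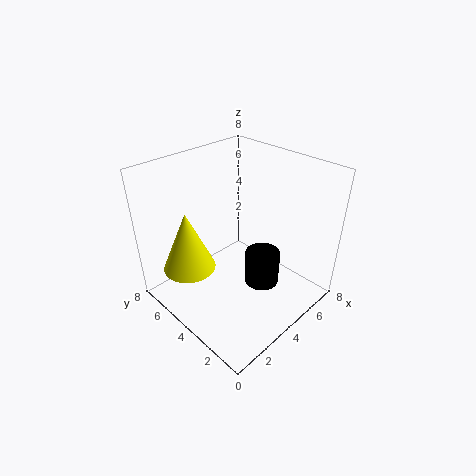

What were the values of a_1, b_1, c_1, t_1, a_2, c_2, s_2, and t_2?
a_1 = 2
b_1 = 6
c_1 = 2
t_1 = 3.5
a_2 = 5
c_2 = 1
s_2 = 1
t_2 = 2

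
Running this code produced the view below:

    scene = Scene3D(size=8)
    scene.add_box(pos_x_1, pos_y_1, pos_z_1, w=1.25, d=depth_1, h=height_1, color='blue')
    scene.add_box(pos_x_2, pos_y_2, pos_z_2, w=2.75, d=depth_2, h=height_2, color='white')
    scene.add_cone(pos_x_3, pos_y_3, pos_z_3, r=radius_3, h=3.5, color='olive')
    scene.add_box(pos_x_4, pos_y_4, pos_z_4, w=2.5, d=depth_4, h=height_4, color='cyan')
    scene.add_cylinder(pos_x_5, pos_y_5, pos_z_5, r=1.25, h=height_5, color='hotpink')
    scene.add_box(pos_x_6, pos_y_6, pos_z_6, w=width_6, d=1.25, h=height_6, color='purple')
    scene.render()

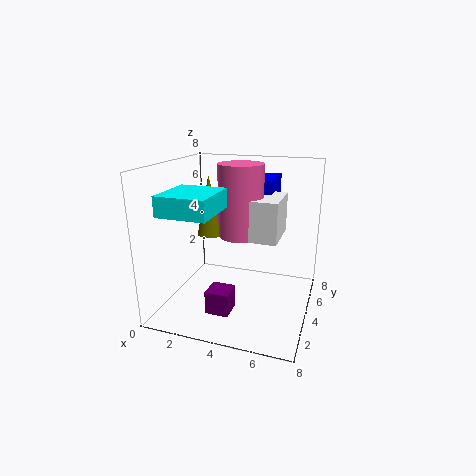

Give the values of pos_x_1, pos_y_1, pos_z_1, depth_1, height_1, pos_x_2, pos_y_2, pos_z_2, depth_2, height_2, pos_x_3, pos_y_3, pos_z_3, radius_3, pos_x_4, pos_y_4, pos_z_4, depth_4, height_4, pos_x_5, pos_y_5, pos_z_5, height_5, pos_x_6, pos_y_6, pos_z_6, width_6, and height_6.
pos_x_1 = 4.25
pos_y_1 = 5.25
pos_z_1 = 5.75
depth_1 = 2.75
height_1 = 1.25
pos_x_2 = 3.5
pos_y_2 = 3.5
pos_z_2 = 4
depth_2 = 2.75
height_2 = 2.25
pos_x_3 = 2
pos_y_3 = 4.75
pos_z_3 = 3.75
radius_3 = 0.75
pos_x_4 = 1.25
pos_y_4 = 0.25
pos_z_4 = 6
depth_4 = 2.75
height_4 = 1
pos_x_5 = 4
pos_y_5 = 4.5
pos_z_5 = 4
height_5 = 4
pos_x_6 = 3
pos_y_6 = 1.5
pos_z_6 = 0.5
width_6 = 1.25
height_6 = 1.25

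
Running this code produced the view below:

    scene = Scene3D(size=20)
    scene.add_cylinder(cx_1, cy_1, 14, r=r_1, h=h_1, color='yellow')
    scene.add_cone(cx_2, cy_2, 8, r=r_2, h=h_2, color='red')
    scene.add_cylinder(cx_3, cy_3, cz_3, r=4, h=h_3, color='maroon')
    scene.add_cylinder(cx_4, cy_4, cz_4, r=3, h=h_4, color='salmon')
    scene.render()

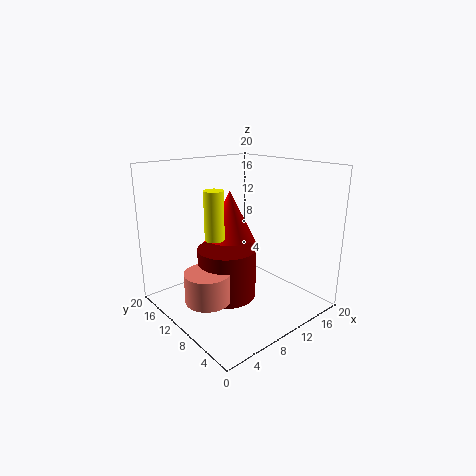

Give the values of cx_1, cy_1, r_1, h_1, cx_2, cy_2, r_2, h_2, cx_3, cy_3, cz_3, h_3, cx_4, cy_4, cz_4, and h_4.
cx_1 = 1
cy_1 = 3
r_1 = 1
h_1 = 5
cx_2 = 11
cy_2 = 13
r_2 = 4
h_2 = 8
cx_3 = 8
cy_3 = 10
cz_3 = 2
h_3 = 7
cx_4 = 4
cy_4 = 9
cz_4 = 3
h_4 = 4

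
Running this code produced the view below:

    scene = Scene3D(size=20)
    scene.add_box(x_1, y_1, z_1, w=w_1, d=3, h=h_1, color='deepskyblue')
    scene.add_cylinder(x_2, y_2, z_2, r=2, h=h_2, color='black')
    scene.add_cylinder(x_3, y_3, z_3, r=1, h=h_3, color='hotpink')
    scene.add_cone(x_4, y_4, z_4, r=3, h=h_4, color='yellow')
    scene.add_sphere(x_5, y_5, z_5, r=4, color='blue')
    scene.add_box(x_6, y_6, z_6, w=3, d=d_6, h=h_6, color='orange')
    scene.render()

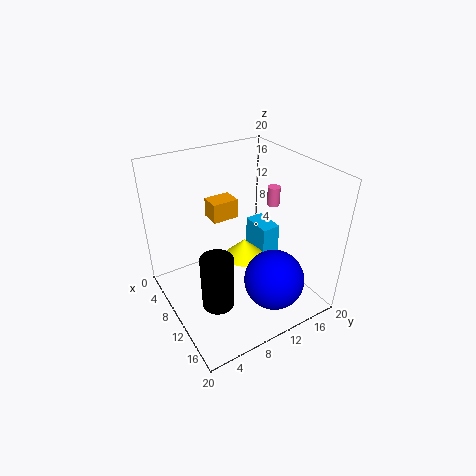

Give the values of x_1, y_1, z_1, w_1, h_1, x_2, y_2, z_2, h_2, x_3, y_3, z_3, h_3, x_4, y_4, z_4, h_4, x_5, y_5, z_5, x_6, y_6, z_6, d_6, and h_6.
x_1 = 3; y_1 = 16; z_1 = 3; w_1 = 5; h_1 = 5; x_2 = 15; y_2 = 4; z_2 = 5; h_2 = 7; x_3 = 6; y_3 = 19; z_3 = 11; h_3 = 3; x_4 = 7; y_4 = 13; z_4 = 4; h_4 = 3; x_5 = 16; y_5 = 12; z_5 = 6; x_6 = 2; y_6 = 9; z_6 = 10; d_6 = 4; h_6 = 3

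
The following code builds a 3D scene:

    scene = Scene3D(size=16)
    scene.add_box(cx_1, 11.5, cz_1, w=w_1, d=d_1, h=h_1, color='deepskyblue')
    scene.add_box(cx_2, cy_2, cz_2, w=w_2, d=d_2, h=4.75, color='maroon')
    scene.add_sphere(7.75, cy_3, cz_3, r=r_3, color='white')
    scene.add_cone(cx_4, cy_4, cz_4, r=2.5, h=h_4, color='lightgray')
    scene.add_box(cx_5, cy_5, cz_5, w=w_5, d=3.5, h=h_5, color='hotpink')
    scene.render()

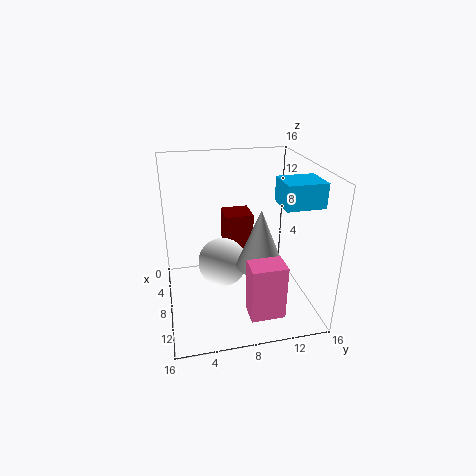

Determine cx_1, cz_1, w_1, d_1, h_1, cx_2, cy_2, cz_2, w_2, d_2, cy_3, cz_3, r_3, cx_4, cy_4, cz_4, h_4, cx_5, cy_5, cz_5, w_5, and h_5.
cx_1 = 9.5, cz_1 = 12.75, w_1 = 3.5, d_1 = 4, h_1 = 2.5, cx_2 = 3, cy_2 = 7, cz_2 = 5, w_2 = 3.25, d_2 = 3.25, cy_3 = 6.25, cz_3 = 5, r_3 = 2.75, cx_4 = 10.75, cy_4 = 9.75, cz_4 = 6, h_4 = 6.25, cx_5 = 12.75, cy_5 = 7.75, cz_5 = 2.25, w_5 = 2.5, h_5 = 5.75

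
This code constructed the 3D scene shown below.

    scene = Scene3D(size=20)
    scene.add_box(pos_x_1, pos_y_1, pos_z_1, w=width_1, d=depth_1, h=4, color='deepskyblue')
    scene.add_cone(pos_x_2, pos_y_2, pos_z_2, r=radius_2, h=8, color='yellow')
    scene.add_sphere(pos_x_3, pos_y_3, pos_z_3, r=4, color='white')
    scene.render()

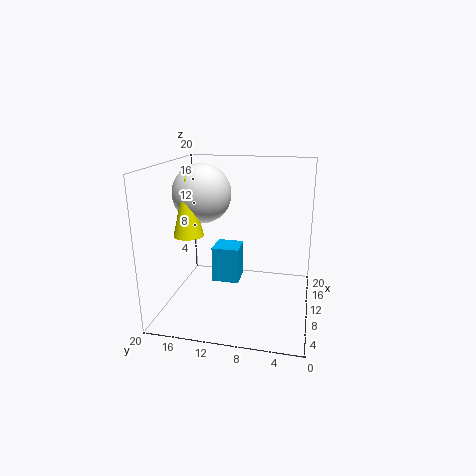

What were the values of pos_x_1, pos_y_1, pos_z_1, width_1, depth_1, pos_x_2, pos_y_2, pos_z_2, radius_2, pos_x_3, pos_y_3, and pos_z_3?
pos_x_1 = 1, pos_y_1 = 8, pos_z_1 = 8, width_1 = 3, depth_1 = 3, pos_x_2 = 7, pos_y_2 = 16, pos_z_2 = 11, radius_2 = 2, pos_x_3 = 10, pos_y_3 = 15, pos_z_3 = 16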